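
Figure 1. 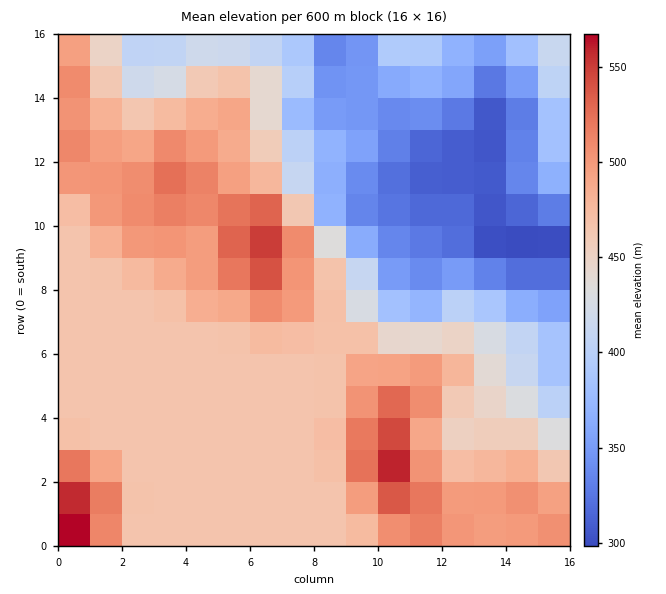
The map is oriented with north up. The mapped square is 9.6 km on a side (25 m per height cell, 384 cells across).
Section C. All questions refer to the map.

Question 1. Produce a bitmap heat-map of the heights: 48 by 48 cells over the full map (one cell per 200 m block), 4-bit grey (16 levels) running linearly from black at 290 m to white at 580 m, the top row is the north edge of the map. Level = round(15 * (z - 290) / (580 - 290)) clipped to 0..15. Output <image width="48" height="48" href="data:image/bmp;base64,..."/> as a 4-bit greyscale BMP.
<image width="48" height="48" href="data:image/bmp;base64,Qk32BAAAAAAAAHYAAAAoAAAAMAAAADAAAAABAAQAAAAAAIAEAAATCwAAEwsAABAAAAAAAAAAAAAAABEREQAiIiIAMzMzAERERABVVVUAZmZmAHd3dwCIiIgAmZmZAKqqqgC7u7sAzMzMAN3d3QDu7u4A////AP/tupmZmZmZmZmZmZmZmru7zLu7u7u7vP7tupmZmZmZmZmZmZmZmru8zLu7u7u7u+7typmZmZmZmZmZmZmZmrzMzLu7u7u7u+7typmZmZmZmZmZmZmZq8zMzLu7u7u7u+7typmZmZmZmZmZmZmavM3dy7u7u7u7u+3dypmZmZmZmZmZmZmavN7dy7u7u7u6qt3cupmZmZmZmZmZmZmrze7ty6qqq7uqmczLqpmZmZmZmZmZmZmrze7supmZqqqpmbuqqZmZmZmZmZmZmZmrze7cqZmZmaqZmKqZmZmZmZmZmZmZmZmrze7cqZiImZmYiJmZmZmZmZmZmZmZmZmrzd3cqYiImZmId5mZmZmZmZmZmZmZmZmrzN3cuZiIiZiHdpmZmZmZmZmZmZmZmZmqvN3cupiIiIh3ZpmZmZmZmZmZmZmZmZmavMzMupmIiId2ZZmZmZmZmZmZmZmZmZmavMzMy6mYh3dmVZmZmZmZmZmZmZmZmZmau7u8y6qYh3ZlVZmZmZmZmZmZmZmZmZmau7qru7qYh3ZlVZmZmZmZmZmZmZmZmZmqqqqaqqqYh3dlVZmZmZmZmZmZmZmZmZmqqpmZmamId3dmVZmZmZmZmZmZmZmZmZmqqYiIiJiHd3ZlVZmZmZmZmZmZmaqqqpmZiHdmZ3d3dmZVVJmZmZmZmZqpmqu7uqmYd2ZVVmd2ZVVERJmZmZmZmaqqq7u7uqmYdlVERVZmVUREM5mZmZmZmqurvMzLuqmYdlQzNFVVRDMzM5mZmZmZqru7zd3MuqmYdUMzM0REMzIiIpmZmZmqq7u7ze3MuqmYZUMyIzMzIiIRIpmZmaqqu7u7ze3cuqmHZDMiIiIhEREREZmZmqu7u7u7ze3cu6l2UzIiIiIRAAAAEZmZqru7u7u73e7cyphlQzIiIiIRAAAAAJmaq7u7u7u83e7cuoZDMyIiIiIRAAAAAZmau7u7vLu83e3cqGQzIiIiIiIREREREZmru7u7zMu7zd3Ll1QyIiIhEREREREiIpqru7u8zMy7vMy5hlQyIiERERERESIjM6q7u7vMzMy7u7uodUQzIiERERERESIzRLu7u7vMzMy7u6qXZURDIiIRERERESI0RLzLu7u8zMu7qqmHZURDMyIRERERERI0VczLu7u7zMu6qqmHZVREMyIRERERERI0Vcy7uqq7zLuqqpmHZUREMzIhERERERI0Vbu7qqqru7uqqpl2VUREMzIhEhERERI0Vbu6qqqqq6qruph1REQzMzIiIiERERI0Vbu6qpmZqqqruphlQzMzMzIjMyIRERI0Vbu6qZiImaqqqph2VDMzMzMzMzMhERI0Vcu6mId3iJmqqZh2VDMzMzM0REMyERJFVsu6mHZmeImZmZiHZUMjMzREREQyIiNFZsu6h2ZmZ4iZiId3ZTMiM0RVREQyIjRWd7u6h2ZmZ3eId3dmVDIiNEVVVEQzMzRWd7uqh2ZmZmd3ZmZmVDIiNFZmVURDM0VmZ6qph2ZmZmZmZmZmVDIiNFZmZVREREVmZg=="/>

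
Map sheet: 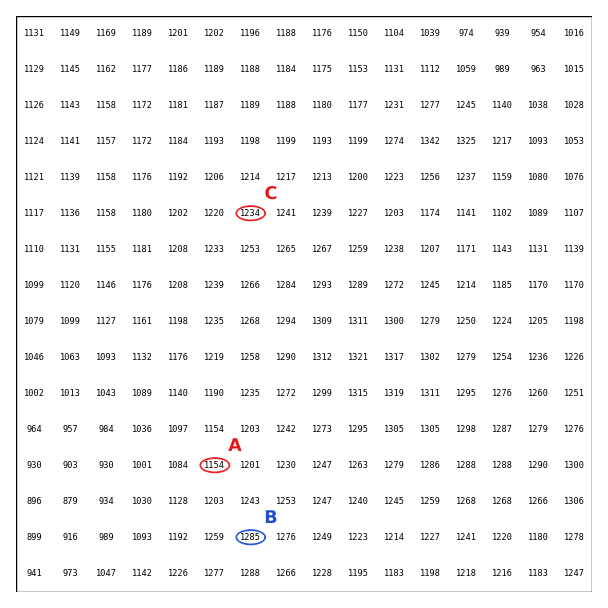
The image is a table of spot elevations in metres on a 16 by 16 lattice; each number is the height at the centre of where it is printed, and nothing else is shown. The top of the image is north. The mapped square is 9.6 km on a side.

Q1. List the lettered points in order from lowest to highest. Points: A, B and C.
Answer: A C B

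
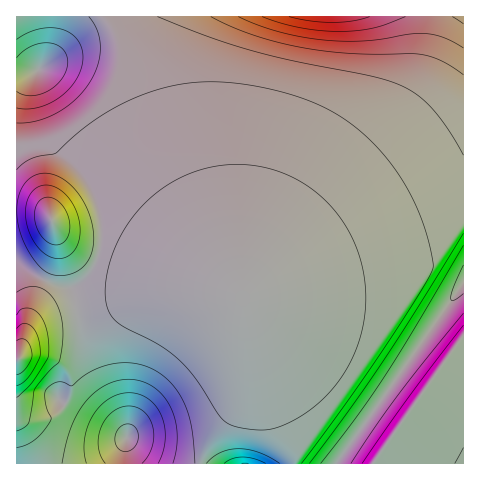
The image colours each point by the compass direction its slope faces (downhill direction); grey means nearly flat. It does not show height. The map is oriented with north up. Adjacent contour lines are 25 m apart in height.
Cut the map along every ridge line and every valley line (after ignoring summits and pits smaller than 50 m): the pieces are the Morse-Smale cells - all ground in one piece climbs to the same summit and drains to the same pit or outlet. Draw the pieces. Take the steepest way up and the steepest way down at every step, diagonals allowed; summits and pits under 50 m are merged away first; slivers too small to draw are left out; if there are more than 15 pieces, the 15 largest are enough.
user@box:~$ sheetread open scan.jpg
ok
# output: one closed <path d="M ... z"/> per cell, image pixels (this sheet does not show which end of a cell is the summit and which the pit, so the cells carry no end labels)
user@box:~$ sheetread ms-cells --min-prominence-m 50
<path d="M463 16l-350 1 1 12 15 46 26 61 30 59 58 103 69-28 152-47z"/><path d="M112 16l-58 0-2 24-7 22-6 8-7 3-16 2 0 135 16 1 16 5 16 24 27 15 59 18 70 17 22 8-4-11-62-109-28-58-19-45-15-46z"/><path d="M463 224l-70 20-81 26-41 16-29 13 27 89 25 58 1 18 42-1 126-178z"/><path d="M206 294l-41 0-21 2-67 15 5 33 8 21 26 45 11 23-2 31 76 0 8-20 22-30 7-14 7-38-1-61-6-4z"/><path d="M76 310l-26 7-15 8-9 10-6 23-4 2 1 104 107-1 3-30-11-23-26-45-8-21z"/><path d="M32 211l-16 0 0 51 16 12 18 9 20 5 7 22 60-13 28-3 41 0 32 3-147-42-27-15-16-24z"/><path d="M463 338l-4 3-61 87-23 36 89-1z"/><path d="M244 304l1 58-6 35-8 17-22 30-6 11-1 8 92 1 0-18-25-58z"/><path d="M463 283l-124 176-2 5 37-1 85-122 5-4z"/><path d="M17 262l-1 96 3 1 4-17 12-17 15-8 27-8-7-21-20-5-18-9z"/><path d="M53 16l-37 1 1 57 15-1 7-3 6-8 7-22z"/>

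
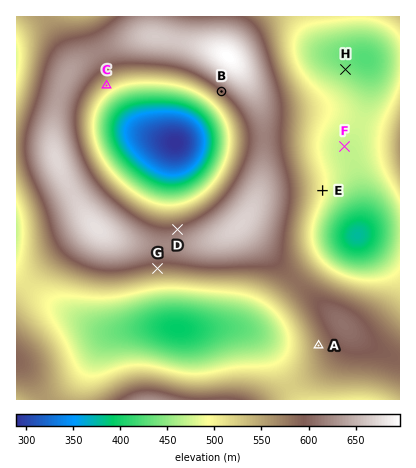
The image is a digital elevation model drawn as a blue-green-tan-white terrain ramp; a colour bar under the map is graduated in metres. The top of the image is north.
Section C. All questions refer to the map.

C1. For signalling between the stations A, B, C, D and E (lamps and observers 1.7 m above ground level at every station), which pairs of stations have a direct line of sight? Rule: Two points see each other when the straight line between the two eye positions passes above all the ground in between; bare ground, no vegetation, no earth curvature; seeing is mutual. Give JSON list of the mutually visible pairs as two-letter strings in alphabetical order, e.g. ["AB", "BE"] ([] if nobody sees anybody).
["BC", "BD", "CD"]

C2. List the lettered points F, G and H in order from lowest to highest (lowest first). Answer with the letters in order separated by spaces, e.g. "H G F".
H F G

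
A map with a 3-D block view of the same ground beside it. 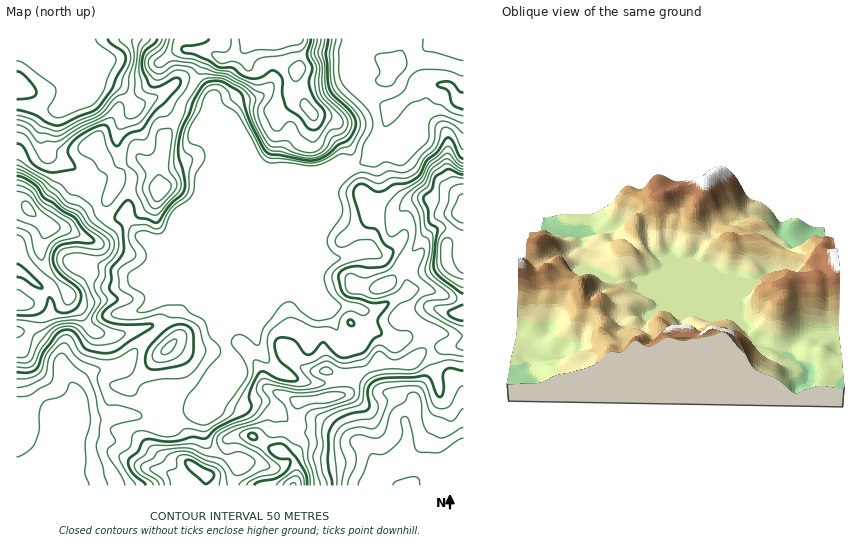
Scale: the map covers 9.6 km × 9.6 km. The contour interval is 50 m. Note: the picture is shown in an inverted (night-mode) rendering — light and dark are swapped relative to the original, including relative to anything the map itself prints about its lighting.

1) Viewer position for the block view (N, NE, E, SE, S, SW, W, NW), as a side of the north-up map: E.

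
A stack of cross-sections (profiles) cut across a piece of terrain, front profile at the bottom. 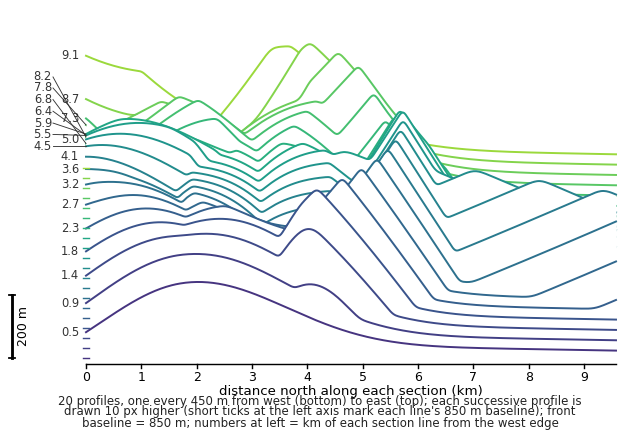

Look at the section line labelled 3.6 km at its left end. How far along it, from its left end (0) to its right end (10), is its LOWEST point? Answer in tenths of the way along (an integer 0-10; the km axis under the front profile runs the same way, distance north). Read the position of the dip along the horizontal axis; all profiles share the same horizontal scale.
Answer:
7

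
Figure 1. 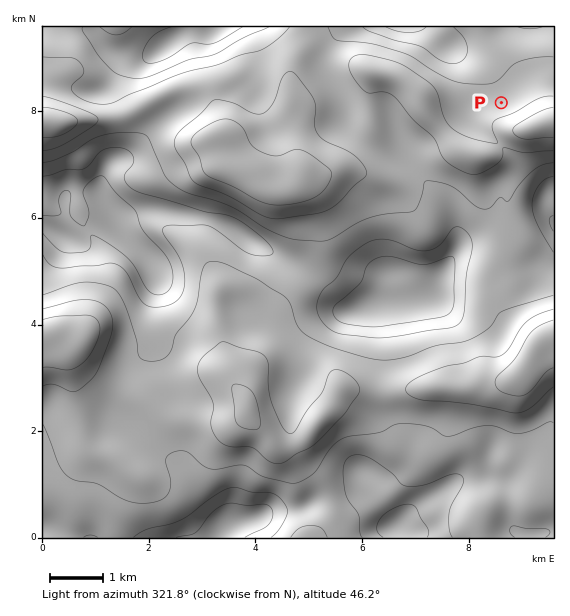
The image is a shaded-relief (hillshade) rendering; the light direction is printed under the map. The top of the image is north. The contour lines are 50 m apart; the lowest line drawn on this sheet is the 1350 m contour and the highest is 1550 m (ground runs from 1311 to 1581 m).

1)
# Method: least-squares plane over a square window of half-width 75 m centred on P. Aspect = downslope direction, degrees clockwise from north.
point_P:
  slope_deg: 5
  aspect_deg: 347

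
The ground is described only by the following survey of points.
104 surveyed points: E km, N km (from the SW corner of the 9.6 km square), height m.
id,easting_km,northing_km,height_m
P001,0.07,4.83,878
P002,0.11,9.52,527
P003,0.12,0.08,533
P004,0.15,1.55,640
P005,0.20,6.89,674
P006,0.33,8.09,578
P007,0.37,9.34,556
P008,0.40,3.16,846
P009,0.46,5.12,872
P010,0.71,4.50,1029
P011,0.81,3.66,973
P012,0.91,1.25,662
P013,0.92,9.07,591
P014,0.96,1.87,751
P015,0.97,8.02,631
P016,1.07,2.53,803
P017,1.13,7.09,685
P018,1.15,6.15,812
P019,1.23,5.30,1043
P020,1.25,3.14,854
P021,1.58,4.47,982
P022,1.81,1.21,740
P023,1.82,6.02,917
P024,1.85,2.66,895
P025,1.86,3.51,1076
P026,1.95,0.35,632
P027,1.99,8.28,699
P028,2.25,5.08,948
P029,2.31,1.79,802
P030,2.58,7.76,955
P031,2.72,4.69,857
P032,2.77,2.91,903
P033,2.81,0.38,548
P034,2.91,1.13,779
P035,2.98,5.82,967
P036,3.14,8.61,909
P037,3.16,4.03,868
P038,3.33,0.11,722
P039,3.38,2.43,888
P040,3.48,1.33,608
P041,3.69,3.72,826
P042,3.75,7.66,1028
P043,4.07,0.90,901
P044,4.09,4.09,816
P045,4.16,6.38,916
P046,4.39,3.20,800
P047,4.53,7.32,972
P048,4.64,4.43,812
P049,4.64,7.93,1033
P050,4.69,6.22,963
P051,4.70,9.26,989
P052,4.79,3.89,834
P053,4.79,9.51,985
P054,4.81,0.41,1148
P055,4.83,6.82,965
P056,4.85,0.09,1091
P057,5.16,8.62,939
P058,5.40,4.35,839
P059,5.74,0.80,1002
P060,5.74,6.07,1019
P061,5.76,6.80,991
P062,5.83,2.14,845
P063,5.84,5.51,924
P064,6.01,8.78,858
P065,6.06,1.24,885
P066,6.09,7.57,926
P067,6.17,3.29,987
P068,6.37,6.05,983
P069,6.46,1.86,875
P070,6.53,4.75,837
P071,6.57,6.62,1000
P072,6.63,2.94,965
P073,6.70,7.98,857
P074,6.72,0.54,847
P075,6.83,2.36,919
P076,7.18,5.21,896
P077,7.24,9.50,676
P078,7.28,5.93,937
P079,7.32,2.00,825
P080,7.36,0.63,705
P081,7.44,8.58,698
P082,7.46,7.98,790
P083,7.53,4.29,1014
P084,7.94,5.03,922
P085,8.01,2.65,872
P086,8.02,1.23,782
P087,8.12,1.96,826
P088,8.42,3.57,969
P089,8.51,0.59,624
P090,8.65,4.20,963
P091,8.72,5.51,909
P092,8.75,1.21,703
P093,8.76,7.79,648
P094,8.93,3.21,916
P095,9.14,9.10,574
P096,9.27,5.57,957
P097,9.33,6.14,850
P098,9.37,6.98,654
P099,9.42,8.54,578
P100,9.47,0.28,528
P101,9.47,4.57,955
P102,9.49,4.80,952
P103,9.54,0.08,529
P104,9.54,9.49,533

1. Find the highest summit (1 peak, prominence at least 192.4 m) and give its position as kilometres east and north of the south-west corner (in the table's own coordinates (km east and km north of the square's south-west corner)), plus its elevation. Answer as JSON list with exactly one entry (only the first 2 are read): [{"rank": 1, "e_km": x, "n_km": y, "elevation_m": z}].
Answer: [{"rank": 1, "e_km": 4.69, "n_km": 0.34, "elevation_m": 1152}]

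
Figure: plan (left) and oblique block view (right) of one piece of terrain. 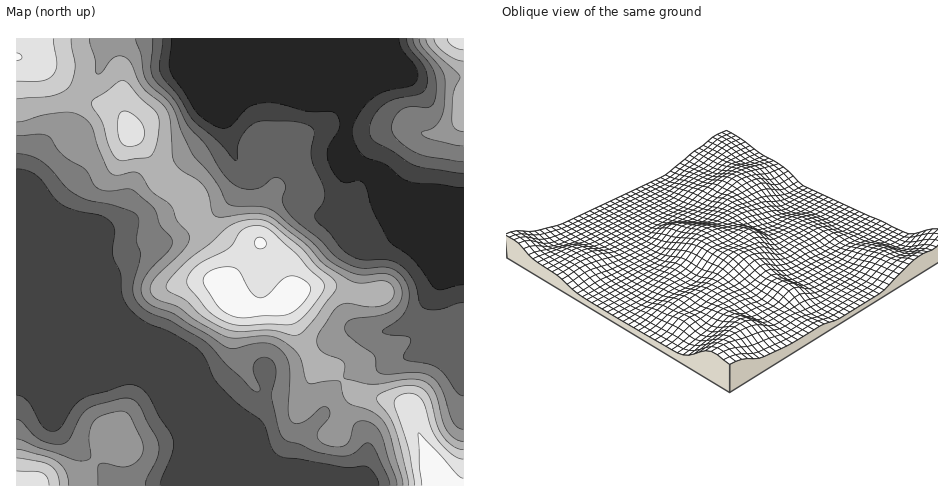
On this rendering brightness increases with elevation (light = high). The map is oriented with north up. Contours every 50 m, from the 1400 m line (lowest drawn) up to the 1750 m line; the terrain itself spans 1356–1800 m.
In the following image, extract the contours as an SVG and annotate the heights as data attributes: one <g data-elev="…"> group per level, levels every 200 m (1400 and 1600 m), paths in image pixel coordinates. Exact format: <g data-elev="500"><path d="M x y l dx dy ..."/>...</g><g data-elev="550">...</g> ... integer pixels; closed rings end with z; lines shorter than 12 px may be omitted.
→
<g data-elev="1400"><path d="M463 285l-22 5-7-2-20-28-22-16-4-5-15-28-6-22-3-6-6-2-14 2-4-3-5-5-6-11-2-10 2-9 10-18 0-8-4-6-6-2-21 0-30-8-15 0-8 2-7 3-19 19-6 1-7-2-10-6-9-7-25-38-3-11 3-25"/><path d="M399 39l3 10 15 20 1 6-1 6-7 5-28 7-14 10-9 10-6 13 0 8 2 10 5 7 4 5 21 8 21 16 10 3 22 1 25 4"/></g><g data-elev="1600"><path d="M69 485l-3-14-9-9-11-6-29-7"/><path d="M463 441l-8-2-8-8-4-10-7-27-4-7-5-4-8-3-9-1-39 5-25-5-2-2 1-11-2-4-18-9-7-6-1-6 2-7 18-27 10-4 23 4 14-2 6-4 3-5 1-5-3-7-8-3-22 2-13-4-23-14-21-22-28-23-9-5-14-2-31 4-7-1-3-5-3-15-5-9-7-7-17-11-6-8-2-7-2-34-5-13-22-19-5-9-7-16-6-6-6-1-5 1-12 15-3 2-2 0-2-14-6-21"/><path d="M17 122l8-1 20-6 21-3 11 2 10 6 5 8 6 19 12 25 7 3 16-3 7 2 12 17 19 14 6 16 12 14 0 5-4 9-32 32-3 8 3 7 6 4 19 7 19 14 30 16 10 1 30-2 14 4 11 8 7 7 3 7 4 17 3 5 19-3 12 0 3 15 5 7 24 9 7 5 6 7 6 14 12 47"/><path d="M426 39l1 4 4 6 29 27-7 19-1 25 3 8 8 4"/></g>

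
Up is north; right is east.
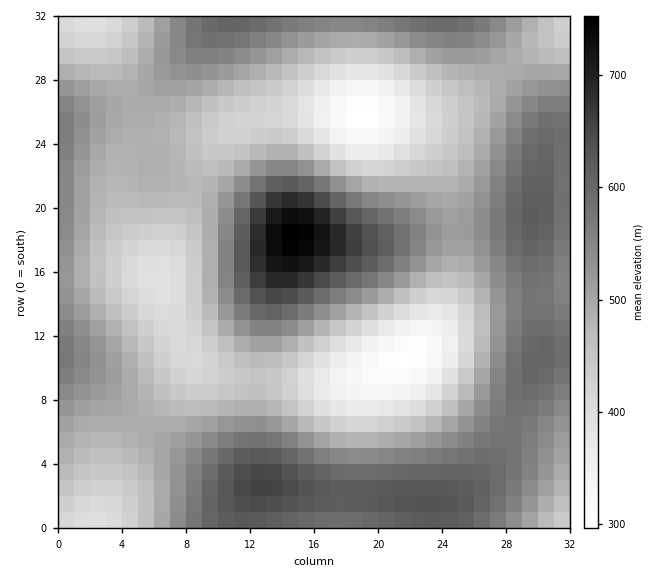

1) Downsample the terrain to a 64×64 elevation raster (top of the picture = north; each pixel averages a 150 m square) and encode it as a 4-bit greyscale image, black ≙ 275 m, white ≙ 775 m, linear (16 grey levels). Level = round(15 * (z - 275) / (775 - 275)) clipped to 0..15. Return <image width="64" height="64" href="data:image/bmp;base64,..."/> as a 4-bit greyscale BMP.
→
<image width="64" height="64" href="data:image/bmp;base64,Qk12CAAAAAAAAHYAAAAoAAAAQAAAAEAAAAABAAQAAAAAAAAIAAATCwAAEwsAABAAAAAAAAAAAAAAABEREQAiIiIAMzMzAERERABVVVUAZmZmAHd3dwCIiIgAmZmZAKqqqgC7u7sAzMzMAN3d3QDu7u4A////AERERERFVmeImaqqqqqqqqmZmZmZqqqqqqqqqZiHdmVVREREREVWZ4iZqqu7u7qqqqqqqqqqqru7uqqqmYh3ZlVURERERVZniJmqq7u7u7uqqqqqqqu7u7u7qqqZmId2ZVVERERVVmd4maqru7u7u7u6qqqru7u7u7u6qqmYh3ZlVVVERVVWZ3iZqqu7u7u7u7qqqqu7u7u7u6qqqZmId2ZlVVVVVWZneImqq7u7u7u7uqqqqqqqqqqqqqqpmYh3ZmZVVVVVZmd4iZqru7u7u7qqqqqqqqqqqqqqqqmZiId2ZmVVVVZmd3iJmqq7u7u7qqqZmZmZmaqqqqqqqZmYh3dmZmVmZmZ3eIiZqqu7u6qpmZmIiJmZmZmZmaqZmZiHd2ZmZmZmZnd4iJmaqqqqqZmIiIiIiIiIiZmZmZmZmIh3dmZmZmZnd3eIiZmaqpmZiHd3d3d3d3iIiJmZmZmYiHd3ZmZmZmd3d3eIiZmZmIh3dmZmZmZmd3eIiJmZmZmId3d2ZmZmd3d3d3eIiIiId3ZlVVVVVVZmZ3eIiZmZmYiHd3d3d3d2ZmZnd3d3d3d2ZVRERERERVVmZ3iJmZmZmIh3d3d3d2ZmZmZmZ3d3ZmVVRDMzMzNERFVmd4iZmZmYiId3d3d3ZmZmVWZmZmZmVURDMyIiIzM0RFZneJmZmZmIiId3d3dmZlVVVVVmZlVURDMiIiIiIjM0RWZ4iZmZmZiIiHd3d2ZlVVVVVVVVVVRDMyIiEREiIjNEVniJmqqZmZiIh3d2ZlVVREVVVVVVVEMyIiERERESIzRWd4maqqmZmYiId3ZmVVRERFVVVVVUQzMiIREREREiM0VniZqqqpmZiIh3dmVVREREVVZmZVVEMzIiERERERIjRWeImqqqqZmIiHdmZVREREVVZmZmZVRDMyIhERERESNFZ3iZqqqpmYiHd2ZVVERERVZmd3dmVURDMiIRERERIzRWeJmqqqmZiId3ZlVERERVZnd3d3dmVUQzMiIREREjNFZ4maqqqZiId3ZlVURERFVneIiIh3ZlVUQzMiIREiM0VniZmqqZmId3ZmVURERFVmeImZmYh3ZlVUQzMiIiI0RWeImZmZmIh3ZmVUREREVWeImaqpmYh3ZlVUQzMyMzRFZ4iZmZmYh3ZmVVRERERWZ4maqqqpmIh3ZmVURDMzRFVniJmZmYh3dmVVRERERFZ3iaq7u7qpmIh3dmVUREREVmeImZmZiHdmVVREQzREVniZq7zMu7qpmYiHdmVVRFVWd4iZmZmId2ZVVEQzNERWeJq7zMzMu7qpmYiHdmVVVWZ3iZmZmYh3ZlVERDM0RFZ4mrzN3dzMu7qqmYh3ZmZmZ3iJmZmZiHdmVUREMzREVniavM3d3dzMu7qpmYh3ZmZ3eImZmZmId2ZVRERERERWeJq83e7u3dzLu6qpmId3Z3eImZqqmYh3ZlVURERERVZ4mrzd7u7t3cy7uqmYh3d3d4iZqqqZmHdmVVVERERFVniavN7u7u7dzMu6qpmId3d4iJmqqqmYh2ZlVVVERFVWeJq83u7u7t3Mu7qqmYh3d3iJmqqqqZiHdmVVVVVVVWZ4mrzd7u7u3cy7qqmZiHd3eImaqqqpmId2ZlVVVVVVZniJu83u7u3cy7qqmZiId3d4iZqqqqqYh3ZmZmZlVVZmd4mrzd3t3cy6qpmZiId3d3iJmqqqqpiHdmZmZmZmZmZ3iau83d3Mu6qZmIiId3d3eIiaqqqqmId2ZmZmZmZmZneImrvMzLuqmYiHd3d3d3d3iJmqqqqYh3ZmZmZmZmZmZ3iZqru7qpmId3d3ZmZmZ3eImaqqqpiHdmZmZmZmZmZmd4iZqqqZh3ZmZmZmZmZmd4iZqqqqmYd3ZmZmZmZmZmZneImZmId2ZVVVVVVWZmZneImaqqqZh3dmZmZmZmZmVmZneIiHdmVUREREVVVVZmd4iZqqqpmId2ZmZmZmZlVVVmZnd3ZlVEMzMzREVVVWZniJmqqqmYh3dmZmZmZmVVVVVWZmZVRDMiIiMzREVVVmd4iZqqqZiHd3ZmZmZmZVVVVVVVVVRDIiESIjM0RFVWZ3iJmqqpmIh3dmZmZmZVVVREVVVUQzIhERESIzREVVZmeImZqqmZiHd3ZmZmZmVVVERERERDMiEREREiM0RFVWZ3iJmZmZiId3d3dmZmZVVVRERERDMiERERESIzREVVZneImZmZmIh3d3d3d2ZmVVVVREREMyIRERERIjNEVVVmZ3iJmZmIh3d3d3d3d2ZmVVVVVEQzMiERERIjNERVVWZneIiJmIh3d3d3d3d3d2ZmVVVVREMyIhERIiM0RVVWZmd3iIiId3d2Zmd3d3d3d2ZmZVVVRDMyIiIjM0RVVmZmZ3d3eId3ZmZmZnd3eIh3d3ZmZlVURDMzMzNERVZmZmZmd3d3d2ZmZmZmd3eIiIiHd3dmZlVURDMzREVVZmZ3d3d3d3ZmZVVVVWZneIiIiIiId3dmZVVURERVVWZnd3d3d3ZmZmZVVVVVVmd4iJmZmYiId3dmZlVVVVZmd3eIiHd3dmZmVVREREVWZ3iImZmZmYiIh3d2ZmZmZ3d4iIiIiHd2ZmVVRERERFVmeImZmqmZmZiIiHd3d3d3iIiZmZmIh3dmZVVEREREVWZ3iJmqqqqZmZiIiIiIiIiZmZmZmZiId2ZlVERERERFVneImaqqqqqpmZmZmZmZmZmqqqqpmYiHdmVU"/>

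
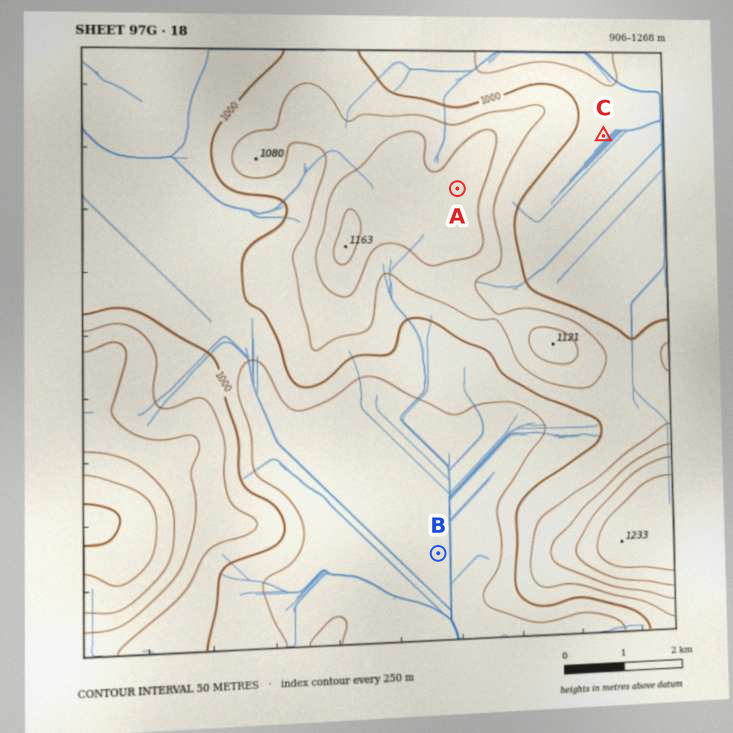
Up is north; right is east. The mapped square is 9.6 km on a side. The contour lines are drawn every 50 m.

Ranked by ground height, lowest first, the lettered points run B C A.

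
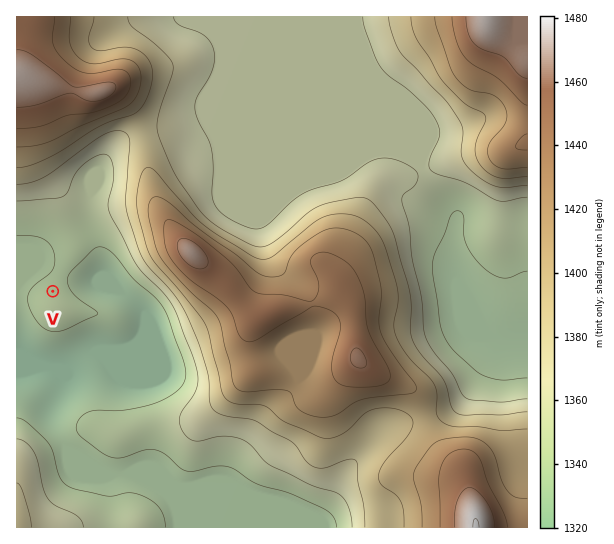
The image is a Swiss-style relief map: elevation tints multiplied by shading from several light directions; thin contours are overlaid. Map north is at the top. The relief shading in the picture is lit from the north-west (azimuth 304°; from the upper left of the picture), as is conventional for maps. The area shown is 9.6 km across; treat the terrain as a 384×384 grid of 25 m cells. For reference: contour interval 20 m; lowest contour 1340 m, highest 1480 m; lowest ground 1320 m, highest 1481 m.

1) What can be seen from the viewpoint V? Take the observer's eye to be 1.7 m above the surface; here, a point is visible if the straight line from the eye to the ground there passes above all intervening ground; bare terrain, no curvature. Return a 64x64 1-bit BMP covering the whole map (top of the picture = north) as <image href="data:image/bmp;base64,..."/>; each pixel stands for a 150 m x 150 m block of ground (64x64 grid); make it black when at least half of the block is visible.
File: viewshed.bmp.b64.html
<image width="64" height="64" href="data:image/bmp;base64,Qk0+AgAAAAAAAD4AAAAoAAAAQAAAAEAAAAABAAEAAAAAAAACAAATCwAAEwsAAAIAAAAAAAAA////AAAAAAAAAAAAAAAAAIAAAAAAAAAAgAAAAAAAAACAAAAAAAAAAIAAAAAAAAAAgAAAAAAAAACAAAAAAAAAAIAAAAAAAAAAgAAAAAAAAAAAAAAAAAAAAAAAAAAAAAAAAAAAAAAAAAAAAAwAAAAAAAAADgAAAAAAAAAPAAAAAAAAAA/AAAAAAAAAB+AAAAAAAAAH8AAAAAAAAAfwAAAAAAAAB/gAAAAAAAAH+AAAAAAAAA/wAAAAAAAAD/AAAAAAAAAf8AAAAAAAAB/4AAAAAAAAP/gAAAAAAAA/+AAAAAAAEP/wAAAAABwD/8AAAAAA/Af/gAAAAAD8D/4AAAAAAP8f/gAAAAAA///8AAAAAAD///wAAAAAAP//+AAAAAAA///wAAAAAAD///AAAAAAAP//4AAAAAAA///AAAAAAAD//8AAAAAAAP//gAAAAAAA/h8AAAAAAAD+DwAAAAAAAP4PAAAAAAAA/g8AAAAAAAD/ngAAAAAAAP/+AAAAAAAA//4AAAAAAAD//gAAAAAAAP/+AAAAAAAA//8AAAAAAAD//wAAAAAAAP//AAAAAAAAf/4AAAAAAAAACAAAAAAAAAAAAAAAAAAAAAAAAAAAAAAAAAAAAAAAAAAAAAAAAAAAAAAAAAAAAAAAAAAAAAAAAAAAAAAAAAAAAAAAAAAAAAAAAAAAAAAAAA=="/>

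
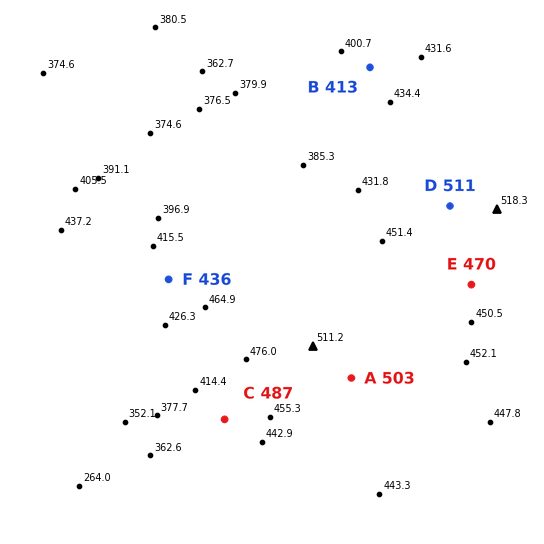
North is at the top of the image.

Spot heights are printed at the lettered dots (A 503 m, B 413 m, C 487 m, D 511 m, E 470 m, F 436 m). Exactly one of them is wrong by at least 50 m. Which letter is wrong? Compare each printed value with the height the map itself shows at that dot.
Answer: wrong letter C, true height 425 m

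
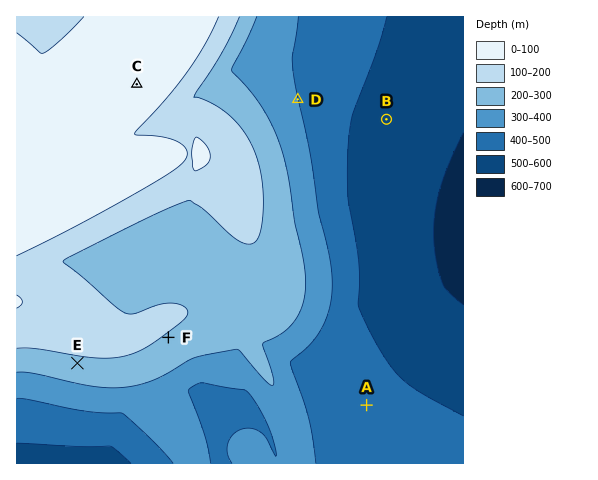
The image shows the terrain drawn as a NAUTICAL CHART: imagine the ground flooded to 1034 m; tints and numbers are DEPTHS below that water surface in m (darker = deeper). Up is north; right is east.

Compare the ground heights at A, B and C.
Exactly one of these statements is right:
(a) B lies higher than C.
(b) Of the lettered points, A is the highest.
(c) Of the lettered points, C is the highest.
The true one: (c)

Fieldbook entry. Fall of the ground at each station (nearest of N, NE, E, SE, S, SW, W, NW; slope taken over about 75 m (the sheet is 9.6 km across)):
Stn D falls E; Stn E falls S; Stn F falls SE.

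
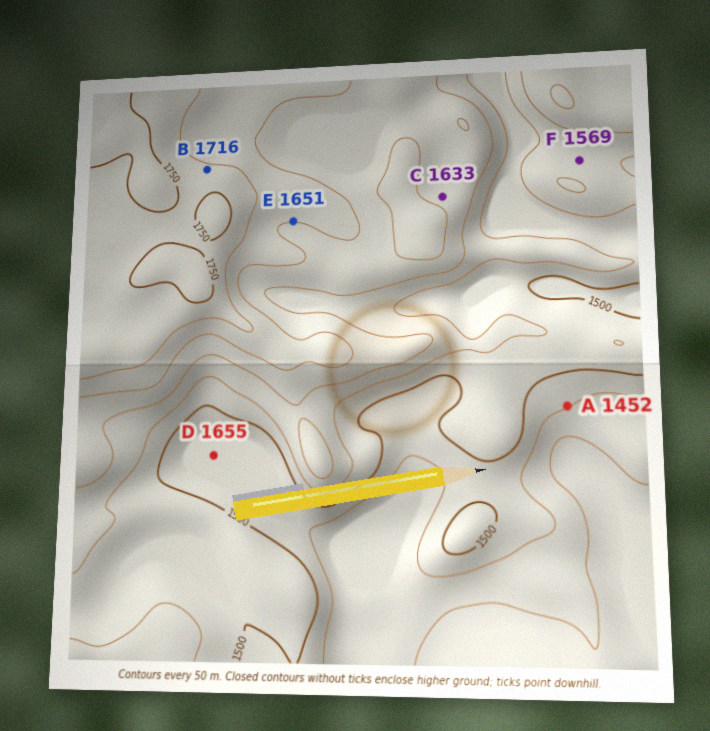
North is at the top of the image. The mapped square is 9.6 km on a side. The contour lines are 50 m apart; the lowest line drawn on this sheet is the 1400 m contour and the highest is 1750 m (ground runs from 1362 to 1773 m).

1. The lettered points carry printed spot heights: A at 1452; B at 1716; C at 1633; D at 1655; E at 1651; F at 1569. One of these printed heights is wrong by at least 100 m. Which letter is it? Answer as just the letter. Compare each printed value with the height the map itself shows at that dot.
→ D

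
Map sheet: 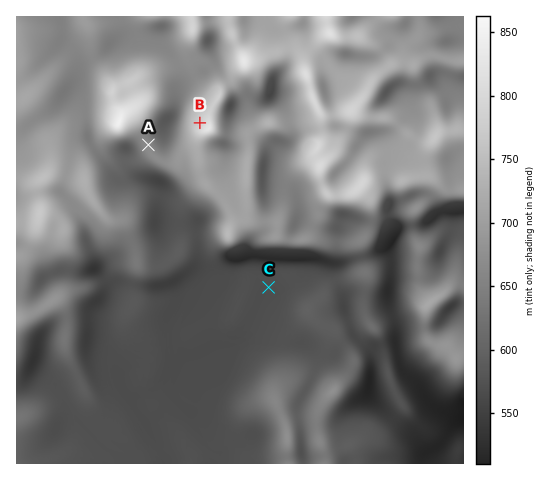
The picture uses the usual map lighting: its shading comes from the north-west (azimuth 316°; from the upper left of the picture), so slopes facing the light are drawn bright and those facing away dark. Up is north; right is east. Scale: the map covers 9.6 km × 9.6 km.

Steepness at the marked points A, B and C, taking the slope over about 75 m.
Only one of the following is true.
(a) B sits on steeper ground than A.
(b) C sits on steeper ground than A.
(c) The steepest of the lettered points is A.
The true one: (a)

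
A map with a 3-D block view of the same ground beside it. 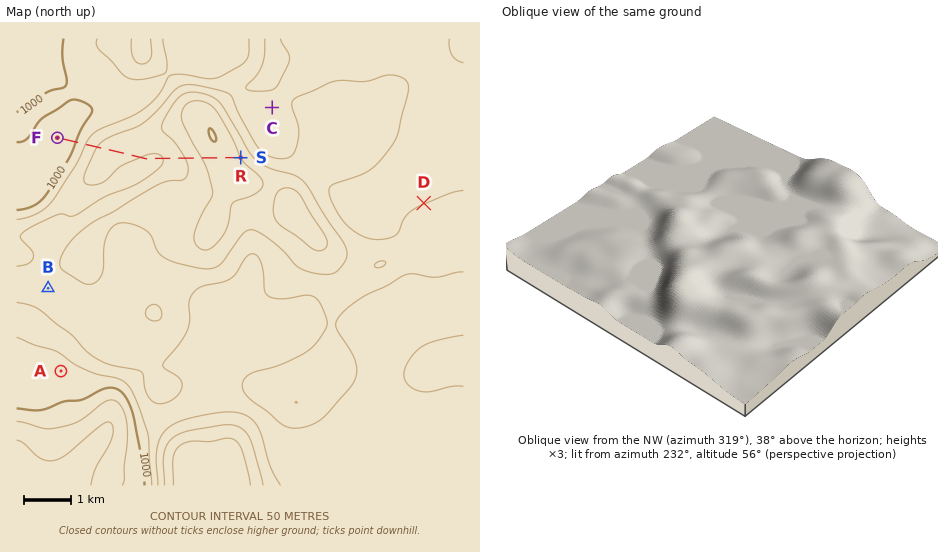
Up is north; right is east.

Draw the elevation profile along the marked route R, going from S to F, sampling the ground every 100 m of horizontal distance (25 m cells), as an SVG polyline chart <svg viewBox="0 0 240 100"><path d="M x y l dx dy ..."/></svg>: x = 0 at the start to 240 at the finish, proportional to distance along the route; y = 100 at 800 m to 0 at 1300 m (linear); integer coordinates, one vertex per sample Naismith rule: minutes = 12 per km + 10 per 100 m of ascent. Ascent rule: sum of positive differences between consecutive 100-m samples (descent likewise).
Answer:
<svg viewBox="0 0 240 100"><path d="M0 20l6-3 6-1 6-1 6-1 6 0 6 1 6 1 6 3 6 3 6 3 6 3 6 2 6 3 6 2 7 2 6 2 6 1 6 1 6 0 6 0 6 0 6-2 6-1 6-1 6-1 6 0 6 0 6 0 6 0 6 2 6 2 6 3 6 4 6 5 6 5 6 4 6 4 6 2 6 2 5 0"/></svg>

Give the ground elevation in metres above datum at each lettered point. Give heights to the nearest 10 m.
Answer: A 1030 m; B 1130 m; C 1100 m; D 1100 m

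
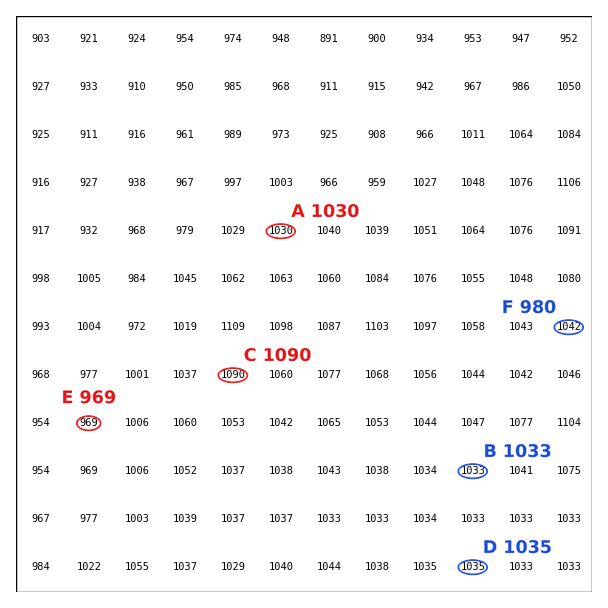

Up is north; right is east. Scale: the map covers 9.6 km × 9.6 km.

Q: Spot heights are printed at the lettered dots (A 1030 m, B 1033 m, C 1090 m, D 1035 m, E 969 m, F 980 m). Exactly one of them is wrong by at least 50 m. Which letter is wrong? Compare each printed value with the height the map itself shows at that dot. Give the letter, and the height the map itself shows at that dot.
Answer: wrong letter F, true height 1042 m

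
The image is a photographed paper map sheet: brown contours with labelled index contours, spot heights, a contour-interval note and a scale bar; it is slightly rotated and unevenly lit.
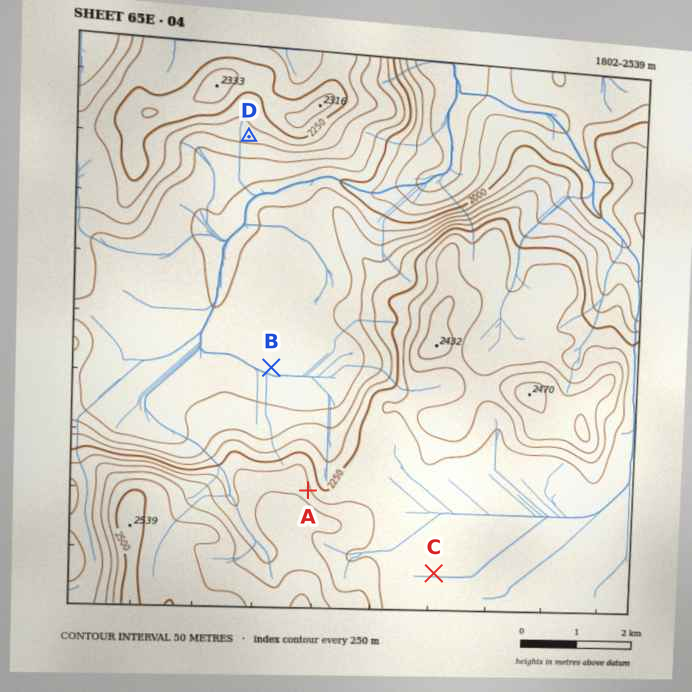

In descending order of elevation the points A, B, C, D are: A C D B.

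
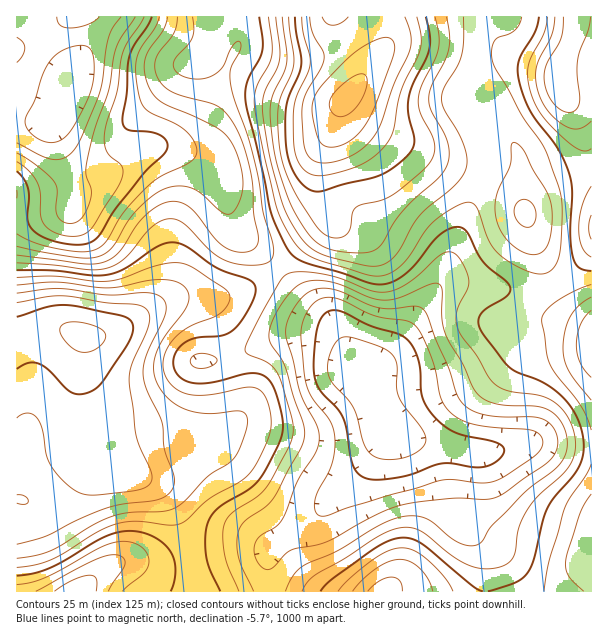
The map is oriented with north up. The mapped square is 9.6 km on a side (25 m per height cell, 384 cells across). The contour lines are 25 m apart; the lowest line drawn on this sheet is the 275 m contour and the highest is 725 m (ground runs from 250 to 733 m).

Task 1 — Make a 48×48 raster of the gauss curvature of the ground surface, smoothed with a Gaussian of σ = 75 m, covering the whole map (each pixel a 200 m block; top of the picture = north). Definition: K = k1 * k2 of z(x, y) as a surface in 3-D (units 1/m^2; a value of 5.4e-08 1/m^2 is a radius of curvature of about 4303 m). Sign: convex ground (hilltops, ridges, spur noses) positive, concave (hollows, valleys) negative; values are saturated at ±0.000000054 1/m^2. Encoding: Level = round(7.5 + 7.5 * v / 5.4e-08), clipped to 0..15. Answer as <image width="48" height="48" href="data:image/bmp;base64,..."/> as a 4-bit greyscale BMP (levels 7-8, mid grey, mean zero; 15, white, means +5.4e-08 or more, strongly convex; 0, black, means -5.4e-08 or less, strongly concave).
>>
<image width="48" height="48" href="data:image/bmp;base64,Qk32BAAAAAAAAHYAAAAoAAAAMAAAADAAAAABAAQAAAAAAIAEAAATCwAAEwsAABAAAAAAAAAAAAAAABEREQAiIiIAMzMzAERERABVVVUAZmZmAHd3dwCIiIgAmZmZAKqqqgC7u7sAzMzMAN3d3QDu7u4A////AGRYlQJnZmd3eIdmd4dmiqiIiGVWd2VWeHZnlzNWZmd3d3iIZnZmeszLl1RniHZniJq5d3m6h2Z2ZovJZWd3eL39l3iZmZh4mIrMl4zsl1VmZ5zJVHiYd5vKeKqZmIh4iHiqh3mqhkRWZ5unRYmYd3d1WKmId3eHeHd3ZVaIdUNFZ5qGVpmHd2ZTR4d2Z3d4eHd2VVVndlVmeJllZ5mHd2ZlRXd1Vnd3iIiHd3ZneIh3d4dVaJh2d3d2Z4h2Vnd3iImHiIeJqphlZ4hleJhmZ3eHeIh2d3dmd4d4iHiruYZVaLuHiYdlZ3iIeIiIh3d2VXZ4h3iamHd3eKuYiHdlZ4iIdmi7mIm6VHZ4d4eIeIiIeJmIdmd2eJmYZEjLl5z/dHd3d4dneIiIiIiZdVeHiqqoY0aZd6//hYiHd4d3d3d3eImrhEeXeqqYZVZ3d6//dYiHd3d3d2VWeJq7hEaHZ4iId3iIh5zrZIiHd3d3dlRFZ5zbdnd2RWd3d4mZiHeHVYiHd3d3ZVVWZ53ribqHZmd2d4iIiHVFdnd3d3ZlVXq6iIm6ec25mHd3d3eIiHQ1iHeHd3ZUNb//p1VmVqzLqYiIh3d4iXQ2mXeIiId1Rt//gxE0RXmamYmph3d3iHZWmXd4iaqZd6/7YxI0Vnd4iImpiIh3h3dmmXZ4mqu8plZmd2VWd4iId3iYeamImXdmiWaKqpmbljM1iYd3iJvKZVZlWLuZmXZUaWesynZohkRFiZh4iK79YzRDNZmIh3dkR2etyWRFZlVmeal3d6/9ZFQzNHd3iHd1RXebp0NFVmeHaJhUM2zqeadTRoZWiGRENHZ4h2VERmiYVmQQAAWGfPt1Wadmd1MhAWVnirlTNWeHeJYQAAeVfP2WaZh3d4dBAFRpvvtkRmZnne1wAH/4esuXeId3eaqEJDSf/+p3d3dnrN2lR9/6eIiHeIh3iauWeTXP/8iJqph3iIdmeb7Id3d3eId4m8yoi1a//pZ4qql3dkIlmXZ4d2Z3d3Znre24eId5qoZniJh2d2RGhzNph3d3d3VFjNynRJUjaIiHZnZWibp2ZBN5h3h3d3VFaIiGM4IANniGVWVWiu2GdkV3dniIh2VWdUV3VGMiI1d1VmVVe9uJzbmHZneIh2VXdlZ3VVeHU0d2eIdVi8l53+26dmeJqFVod5mFNGrclViHm7hmi7hoq7u7l2VpuFZ4eKpyE3m7p3qXeahniYZniHiZmGVHl1Z4d3dkRneIh3mVRod3h0RniZqZmHVFeYd4hkWsuHh2eYdTJXh3ZBNme//LqHZnvsl4hkj/2Hd3rLdCNpmHUgJVau/Luod538h3hkv/l3d538hlasqYUhNXh2iaunZ4q4ZnYz3/iHd53rh4v/ypdUWLowFnmGZ4dlVnUA39eIh4vHRp7/uZh4rekQA2d3iqZEZ4UAnmR3ZViEAWvIZmeJ38hUEkZ4vsdEaIZWhAJ3VEdyAGhRJFd4q4e9lVZ3rsdWeHed1AWHZVeEAplBNXeHd2erqGVneYdmeHeb1zeQ=="/>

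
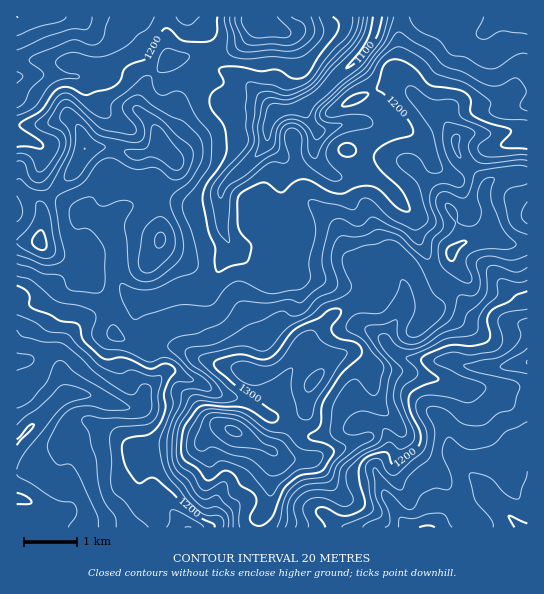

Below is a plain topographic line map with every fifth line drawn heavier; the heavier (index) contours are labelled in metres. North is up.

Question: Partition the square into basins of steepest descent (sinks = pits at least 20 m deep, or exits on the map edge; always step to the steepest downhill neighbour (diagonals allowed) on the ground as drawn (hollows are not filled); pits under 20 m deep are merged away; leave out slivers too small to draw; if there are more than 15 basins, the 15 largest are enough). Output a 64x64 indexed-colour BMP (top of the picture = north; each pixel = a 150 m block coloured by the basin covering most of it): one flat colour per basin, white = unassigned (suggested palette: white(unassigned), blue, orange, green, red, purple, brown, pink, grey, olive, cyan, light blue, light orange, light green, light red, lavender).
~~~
<image width="64" height="64" href="data:image/bmp;base64,Qk12CAAAAAAAAHYAAAAoAAAAQAAAAEAAAAABAAQAAAAAAAAIAAATCwAAEwsAABAAAAAAAAAA////ALR3HwAOf/8ALKAsACgn1gC9Z5QAS1aMAMJ34wB/f38AIr28AM++FwDox64AeLv/AIrfmACWmP8A1bDFAGZmZmZmZmZmZpmZmZmZmXd3d3d3d3d3d3d3d3d0REREZmZmZmZmZmZpmZmZmZmZl3d3d3d3d3d3d3d3d0RERERmZmZmZmZmZmmZmZmZmZmXd3d3d3d3d3d3d3d3RERERGZmZmZmZmZmmZmZmZmZmZl3d3d3d3d3d3d3d3REREREZmZmZmZmZmaZmZmZmZmZmXd3d3d3d3d3d3d3RERERERmZmZmZmZmZpmZmZmZmZmZd3d3d3d3d3d3d3dERERERGZmZmZmZmZmmZmZmZmZmZl3d3d3d3d3d3d3dEREREREImZmZmZmZmaZmZmZmZmZmXd3d3d3d3d3d3dEREREREQiImZmZmZmZpmZmZmZmZmZd3RHd3d3d3d3dERERERERCIiJmZmZmZmKZmZmZmZmZlERERHd3d3d3dEREREREREIiIiZmZmZiIiIiIpmZmZIiREREREd3d3dEREREREREQiIiImZmZiIiIiIiKZmSIiIkREREREd3d0RERERERERCIiIiJmYiIiIiIiIiIiIiIiRERERER3d0REREREREREIiIiIiIiIiIiIiIiIiIiIiIkRERERHd0REREREREREQiIiIiIiIiIiIiIiIiIiIiIiJERERER0RERERERERERCIiIiIiIiIiIiIiIiIiIiIiIkREREREREREREREREREIiIiIiIiIiIiIiIiIiIiIiIiREREREREREREREREREQiIiIiIiIiIiIiIiIiIiIiIiIkRERERERERERERERERGIiIiIiIiIiIiIiIiIiIiIiIiRERERERERERVVVVVVVZmIiIiIiIiIiIiIiIiIhESIiIkRERERERVVVVVVVVVVmYiIiIiIiIiIiIiIhEREREiIiVEREVVVVVVVVVVVVVWZmIiIiIiIiIiIiERERERERIiJVREVVVVVVVVVVVVVVZmYiIiIiIiIRIhERERERERESJVVVVVVVVVVVVVVVVVVmZiIiIiIiERERERERERERERFVVVVVVVVVVVVVVVVVVWZmIiIiIhERERERERERERERERVVVVVVVVVVVVVVVVVVZmYiIiIiEREREREREREREREREVVVVVVVVVVVVVVVVVVmZmIiIiIRERERERERERERERERFVVVVVVVVVVVVVVVVWZmZiIiIhERERERERERERERERERFVVVVVVVVVVVVVVVZmZmIiIhERERERERERERERERERERFVVVVVRFVVVVVVVmZmYiIiERERERERERERERERERERERVVVVVERVVVVVVWZmZmIiEREREREREREREREREREREREVVVVEREVVVVVVZmZmZmERERERERERERERERERERERERVVVRRERVVVVVVmZmZmERERERERERERERERERERERERVVVRERRFVVVVVWZmZmEREREREREREREREREREREREREVVVEREUVVVVVVZmYREREREREREREREREREREREREREREVERERFVVVVVVmYRERERERERERERERERERERERERERERERERERVVVVVRERERERERERERERERERERERERERERERERERERERGqqqEREREREREREREREREREREREREREREREREREREREaqqoRERERERERERERERERERERERERERERERERERERERqqqhERERERERERERERERERERERERERERERERERERERGqqqEREREREREREREREREREREREREREREREREREREREaqqoRMxERERERERERERERERERERERERERERERERERERqqqjMzMRERERERERERERERERERERERERERERERERERGqqqMzMzERERERERERERERERERERERERERERERERERERqqozMzMxERERERERERERERERERERERERERERERERERERETMzMzMRERERERERERERERERERERERERERERERERERERMzMzMxEREREREREREREREREREREREREREREREREREREzMzMzMREzMzMRERERERERERERERERERERERERERERETMzMzMzMzMzMxERERERERERERERERERERERERERERERMzMzMzMzMzMzEREREREREREREREREREREREREREREREzMzMzMzMzMzERERERERERERERERERERERERERERERETMzMzMzMzMzERERERERERERERERERERERERGBERERERMzMzMzMzMzERERERERERERERERERERERERiIEREREREzMzMzMzMzMRERERERERERERERERERERERiIiIiIiBETMzMzMzMzMzERERERERERERERERERERERiIiIiIiIiBMzMzMzMzMzMRERERERERERERERERERERGIiIiIiIiIgzMzMzMzMzMzERERERERERERERERERERGIiIiIiIiIiDMzMzMzMzMzMxEREREREREREREREREREYiIiIiIiIiIMzMzMzMzMzMzMRERERERERERERERERERiIiIiIiIiIgzMzMzMzMzMzMzMzMzERERERERERERERGIiIiIiIiIiDMzMzMzMzMzMzMzMzMzEREREREREREREYiIiIiIiIiIMzMzMzMzMzMzMzMzMzMxERERERERERERiIiIiIiIiIgzMzMzMzMzMzMzMzMzMzMRERERERERERGIiIiIiIiIiDMzMzMzMzMzMzMzMzMzMxEREREREREREYiIiIiIiIiI"/>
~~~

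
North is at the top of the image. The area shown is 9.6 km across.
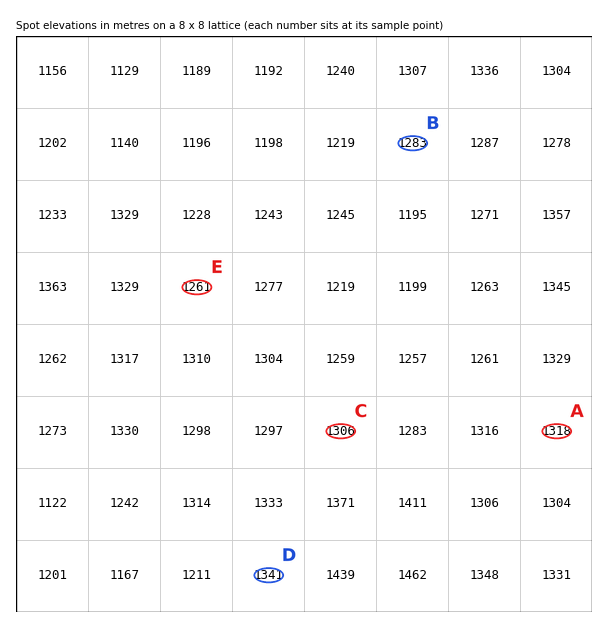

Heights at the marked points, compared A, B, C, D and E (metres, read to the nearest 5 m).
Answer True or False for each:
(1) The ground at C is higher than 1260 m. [True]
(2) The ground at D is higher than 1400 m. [False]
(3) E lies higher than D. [False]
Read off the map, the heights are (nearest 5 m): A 1320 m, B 1285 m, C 1305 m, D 1340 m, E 1260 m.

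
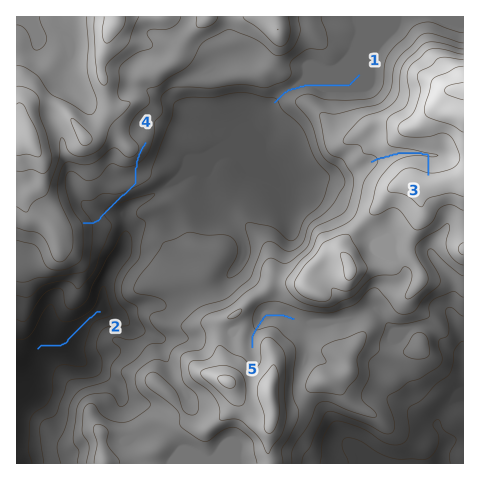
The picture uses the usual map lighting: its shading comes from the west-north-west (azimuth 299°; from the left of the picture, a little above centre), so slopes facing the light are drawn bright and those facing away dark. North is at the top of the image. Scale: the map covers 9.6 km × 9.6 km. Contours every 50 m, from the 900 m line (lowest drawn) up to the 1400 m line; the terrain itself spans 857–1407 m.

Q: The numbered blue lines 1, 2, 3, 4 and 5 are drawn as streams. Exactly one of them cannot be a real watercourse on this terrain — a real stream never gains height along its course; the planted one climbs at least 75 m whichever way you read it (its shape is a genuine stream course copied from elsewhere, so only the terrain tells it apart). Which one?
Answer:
4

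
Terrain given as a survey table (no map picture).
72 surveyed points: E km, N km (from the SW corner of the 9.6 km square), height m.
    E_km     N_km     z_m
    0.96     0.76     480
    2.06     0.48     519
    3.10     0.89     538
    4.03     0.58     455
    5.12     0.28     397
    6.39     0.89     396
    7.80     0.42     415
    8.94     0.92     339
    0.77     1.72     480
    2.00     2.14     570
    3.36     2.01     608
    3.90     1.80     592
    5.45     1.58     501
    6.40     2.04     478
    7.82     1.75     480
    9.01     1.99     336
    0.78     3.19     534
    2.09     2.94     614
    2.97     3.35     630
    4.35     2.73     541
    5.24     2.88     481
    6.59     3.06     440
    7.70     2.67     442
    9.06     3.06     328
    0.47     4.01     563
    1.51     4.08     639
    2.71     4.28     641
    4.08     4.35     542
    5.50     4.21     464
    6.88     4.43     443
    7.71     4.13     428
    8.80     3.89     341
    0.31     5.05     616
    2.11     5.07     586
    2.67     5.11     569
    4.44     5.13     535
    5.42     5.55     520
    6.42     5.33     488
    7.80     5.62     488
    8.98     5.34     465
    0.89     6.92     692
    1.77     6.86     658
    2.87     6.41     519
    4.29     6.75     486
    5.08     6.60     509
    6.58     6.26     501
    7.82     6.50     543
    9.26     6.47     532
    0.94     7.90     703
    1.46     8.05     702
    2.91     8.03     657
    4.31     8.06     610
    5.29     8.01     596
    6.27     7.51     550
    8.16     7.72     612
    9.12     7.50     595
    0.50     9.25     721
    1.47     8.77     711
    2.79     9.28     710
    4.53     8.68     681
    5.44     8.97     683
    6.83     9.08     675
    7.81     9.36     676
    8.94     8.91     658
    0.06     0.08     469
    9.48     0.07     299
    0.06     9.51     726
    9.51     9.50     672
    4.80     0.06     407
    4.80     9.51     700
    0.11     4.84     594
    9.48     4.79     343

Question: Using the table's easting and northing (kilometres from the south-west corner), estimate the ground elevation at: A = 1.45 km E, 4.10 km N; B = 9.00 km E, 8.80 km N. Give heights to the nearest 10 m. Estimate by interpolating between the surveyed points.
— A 640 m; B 650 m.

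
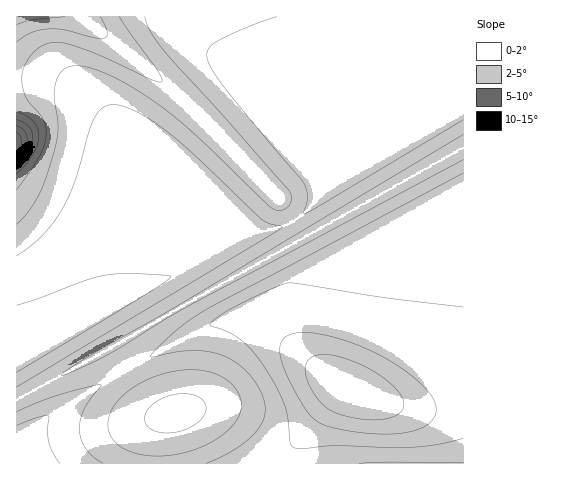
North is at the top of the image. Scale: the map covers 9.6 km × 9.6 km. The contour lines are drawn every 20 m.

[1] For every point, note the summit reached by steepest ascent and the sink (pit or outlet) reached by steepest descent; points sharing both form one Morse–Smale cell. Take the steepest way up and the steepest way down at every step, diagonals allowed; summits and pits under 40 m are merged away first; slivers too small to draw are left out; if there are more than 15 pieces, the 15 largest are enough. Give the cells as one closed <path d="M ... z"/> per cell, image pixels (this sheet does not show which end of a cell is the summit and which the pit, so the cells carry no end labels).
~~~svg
<path d="M463 148l-276 155-83 49-86 47-2 1 0 63 256 1 30-27 31-40 11-9 25 10 35 9 15 2 44 0z"/><path d="M344 16l-328 1 0 61 34 2 20 7 12 7 32 31 22 36 7 20 5 27 1 35-3 46 95-53 49-12 9-6 28-29 12-9-3-15 0-19 8-83z"/><path d="M43 79l-27 1 1 282 124-70 6-5 2-44-1-35-5-27-7-20-15-27-27-30-24-17z"/><path d="M463 110l-121 68-15 11-28 29-9 6-23 7-16 2-27 12-206 116-2 2 0 36 69-37 102-59 276-155z"/><path d="M463 16l-118 1-2 63-7 66 0 19 4 15 124-70z"/><path d="M346 388l-13 9-31 40-29 27 191-1-1-54-44 0-15-2-35-9z"/>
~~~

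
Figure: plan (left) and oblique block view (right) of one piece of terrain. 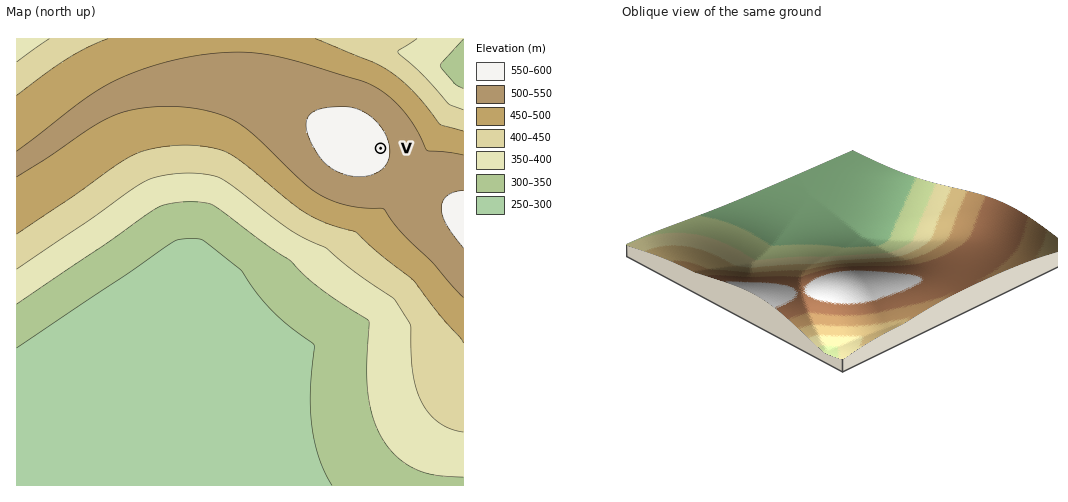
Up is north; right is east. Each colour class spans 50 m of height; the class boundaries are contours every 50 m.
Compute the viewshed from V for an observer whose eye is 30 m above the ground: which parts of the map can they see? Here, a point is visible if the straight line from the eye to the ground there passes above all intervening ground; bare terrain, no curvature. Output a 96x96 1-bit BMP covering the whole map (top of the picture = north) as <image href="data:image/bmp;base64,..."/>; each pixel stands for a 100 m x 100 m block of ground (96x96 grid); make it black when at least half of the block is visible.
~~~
<image width="96" height="96" href="data:image/bmp;base64,Qk2+BAAAAAAAAD4AAAAoAAAAYAAAAGAAAAABAAEAAAAAAIAEAAATCwAAEwsAAAIAAAAAAAAA////AAAAAAD/////////////4AD/////////////4AD/////////////4AD/////////////8AD/////////////8AD/////////////+AD/////////////+AD//////////////AD//////////////gD//////////////wD//////////////4D//////////////8D//////////////+D///////////////D///////////////j///////////////z////////////////////////////////////////////////////////////////////+H/////////////4AAAD//////////8AAAAAP/////////gAAAAAB////////+AAAAAAAP///////4AAAAAAAD///////wAAAAAAAA///////gAAAAAAAAP//////AAAAAAAAAH//////AAAAAAAAAB/////+AAAAAAAAAA/////+AAAAAAAAAAP////+AAAAAAAAAAH////8AAAAAAAAAAD////8AAAAAAAAAAA////8AAAAAAAAAAAh///8AAAAAAAAAAAAP//8AAAAAAAAAAAAH//+AAAAAAAAAAAAD//+AAAAAAAAAAAAB//+AAAAAAAAAAAAA//+AAAAAAAAAAAAA//+AAAAAAAAAAAAAf//AAAAAAAAAAAAAf//AAAAAAAAAAAAAf//AAAAAAAAAAAAAP//gAAAAAAAAAAAAP//gAAAAAAAAAAAAP//wAAAAAAAAAAAAP//wAAAAAAAAAAAAf//4AAAAAAAAAAP////4AAAAAAAAAAP////8AAAAAAAAAAP////8AAAAAAAAAAP////+AAAAAAAAAAH////+AAAAAAAAAAH/////AAAAAAAAAAH/////AAAAAAAAAAD/////gAAAAAAAAAD/////gAAAAAAAAAB/////wAAAAAAAAAB/////wAAAAAAAAAA/////4AAAAAAAAAD/////4AAAAAAAAAP/////8AAAAAAAAAf/////8AAAAAAAAB//////+AAAAAAAAD///////AAAAAAAAH///////AAAAAAAAP///////gAAAAAAAP///////gAAAAAAAf///////wAAAAAAAf///9///4AAAAAAAf///8///8AAAAAAAf///8P//8AAAAAAAf///8H//+AAAAAAAf///8B///gAAAAAAf//z8A///wAAAAAAP//h8Af//4AAAAAAP/+A8AH//+AAAAAAH/8AcAD///gAAAAAD/wAMAB///4AAAAAAeAAEAAf//+AAAAAAAAAAAAP///gAAAAAAAAAAAD///8AAAAAAAAAAAB////gAAAAAAAAAAAf///+AAAAAAAAAAAD////gAAAAAAAAAAAf///gAAAAAAAAAAAD///gAAAAAAAAAAAAD//AAAAAAAAAAAAAAAAAAAAAAAAAAAAAAAAAAAAAAB8AAAAAAAAAAAAAAf8AAAAAAAAAAAAAD/8AAAAAAAAAAAAAf/8="/>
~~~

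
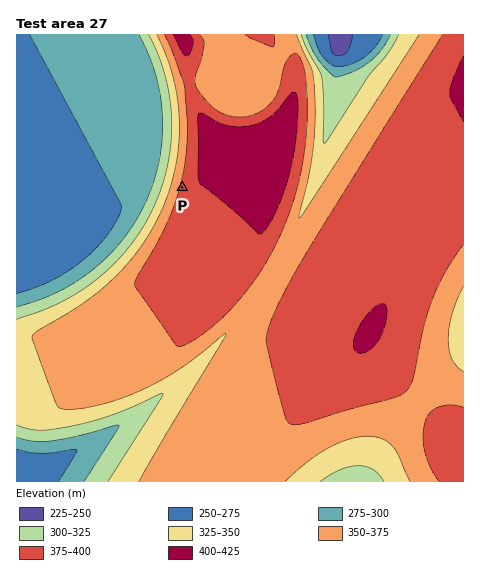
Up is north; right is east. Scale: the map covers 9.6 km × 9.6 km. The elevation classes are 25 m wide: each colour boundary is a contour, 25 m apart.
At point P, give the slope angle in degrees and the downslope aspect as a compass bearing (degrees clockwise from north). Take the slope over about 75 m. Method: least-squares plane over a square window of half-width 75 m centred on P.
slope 6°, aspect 284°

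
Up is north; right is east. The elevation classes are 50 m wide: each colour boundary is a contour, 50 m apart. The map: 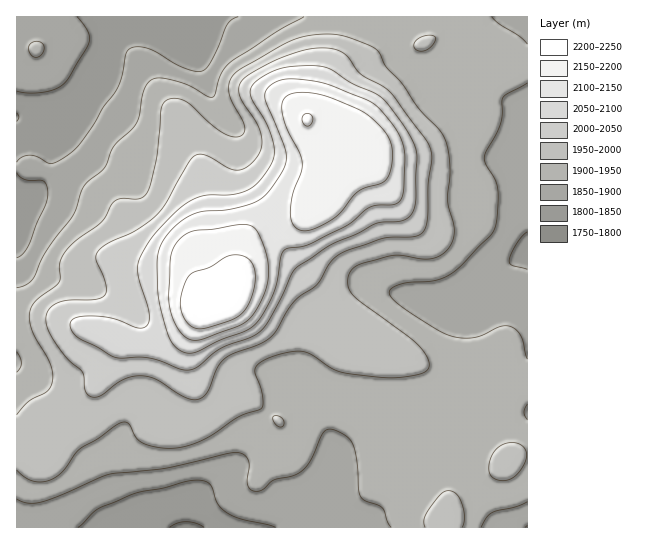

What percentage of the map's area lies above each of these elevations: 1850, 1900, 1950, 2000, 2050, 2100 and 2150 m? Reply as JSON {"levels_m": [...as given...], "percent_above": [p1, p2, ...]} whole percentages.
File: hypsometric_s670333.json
{"levels_m": [1850, 1900, 1950, 2000, 2050, 2100, 2150], "percent_above": [92, 75, 44, 25, 17, 12, 7]}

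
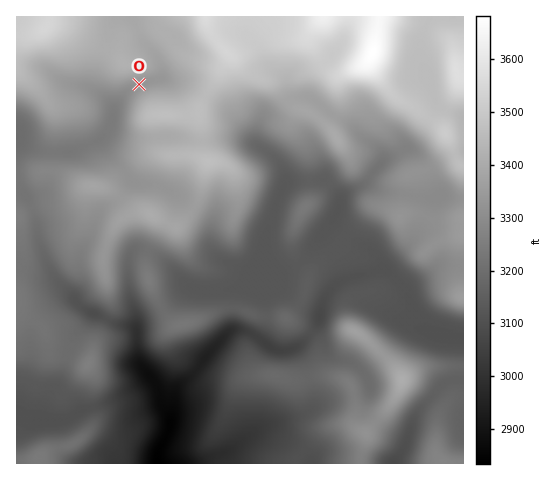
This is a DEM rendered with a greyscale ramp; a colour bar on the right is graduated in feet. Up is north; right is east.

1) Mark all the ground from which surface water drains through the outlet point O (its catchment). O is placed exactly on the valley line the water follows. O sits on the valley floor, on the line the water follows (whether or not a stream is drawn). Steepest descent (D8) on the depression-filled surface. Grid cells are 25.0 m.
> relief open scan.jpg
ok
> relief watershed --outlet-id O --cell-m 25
3.383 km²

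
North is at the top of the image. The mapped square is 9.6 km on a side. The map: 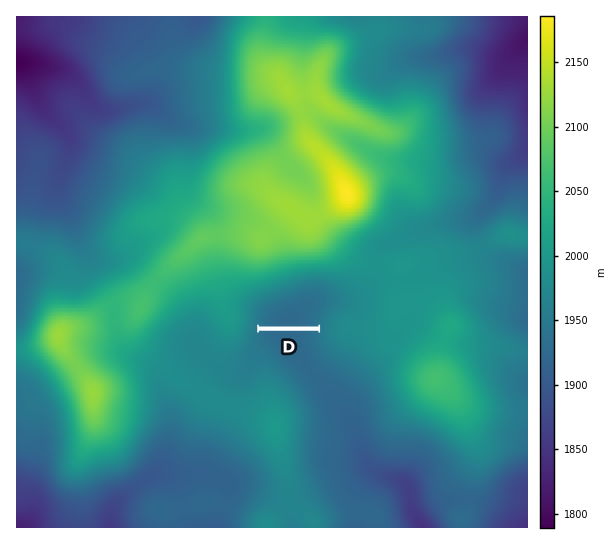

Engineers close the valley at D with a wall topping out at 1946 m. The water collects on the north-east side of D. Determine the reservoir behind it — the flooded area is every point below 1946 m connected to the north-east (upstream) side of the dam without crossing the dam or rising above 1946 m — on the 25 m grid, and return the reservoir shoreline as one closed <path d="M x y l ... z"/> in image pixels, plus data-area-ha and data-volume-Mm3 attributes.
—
<path d="M318 289l-16 2-32 13-7 7-4 15 59 1 2-10 7-12-2-11-7-5z" data-area-ha="66" data-volume-Mm3="7.54"/>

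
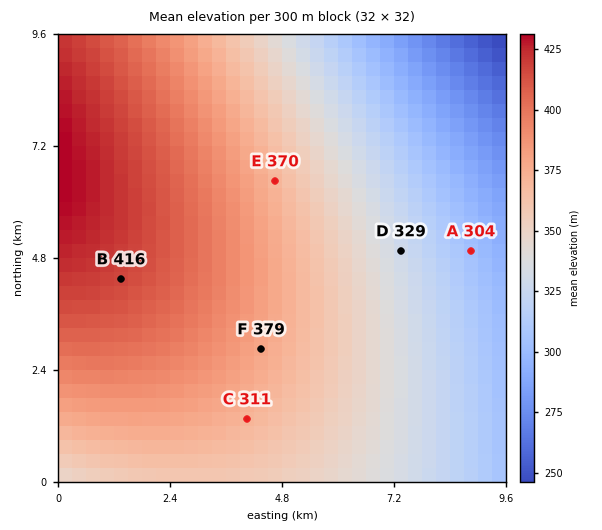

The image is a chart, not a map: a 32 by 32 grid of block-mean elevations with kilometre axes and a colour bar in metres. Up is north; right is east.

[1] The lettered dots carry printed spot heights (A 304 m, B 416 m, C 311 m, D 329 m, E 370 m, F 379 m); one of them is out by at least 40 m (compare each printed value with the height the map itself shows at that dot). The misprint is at C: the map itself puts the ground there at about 371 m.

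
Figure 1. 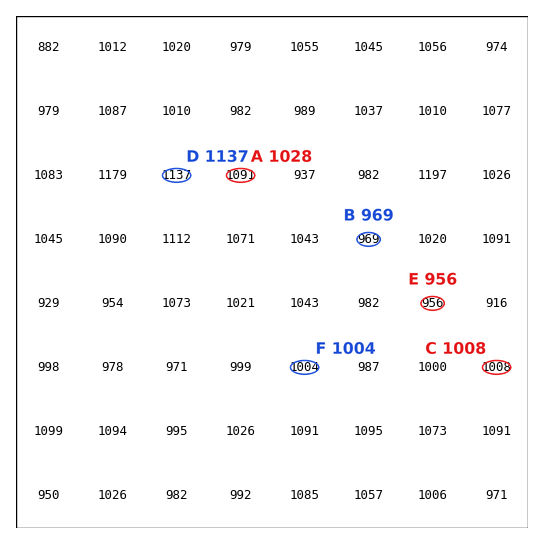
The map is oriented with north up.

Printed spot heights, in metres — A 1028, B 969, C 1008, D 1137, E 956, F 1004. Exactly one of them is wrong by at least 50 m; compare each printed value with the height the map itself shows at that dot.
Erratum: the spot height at A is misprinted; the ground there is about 1091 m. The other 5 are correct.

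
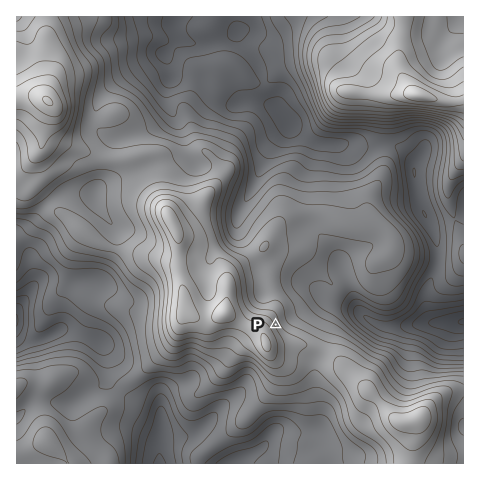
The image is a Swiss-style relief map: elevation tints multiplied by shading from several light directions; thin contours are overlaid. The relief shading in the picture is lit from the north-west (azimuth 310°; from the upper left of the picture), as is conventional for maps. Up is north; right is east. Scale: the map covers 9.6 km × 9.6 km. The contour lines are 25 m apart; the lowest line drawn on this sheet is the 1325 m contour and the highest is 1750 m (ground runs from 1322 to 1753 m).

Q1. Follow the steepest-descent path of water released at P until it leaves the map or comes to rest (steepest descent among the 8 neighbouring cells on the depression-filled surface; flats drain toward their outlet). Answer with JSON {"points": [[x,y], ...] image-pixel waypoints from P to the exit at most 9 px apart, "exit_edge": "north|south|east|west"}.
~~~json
{"points": [[276, 325], [285, 320], [294, 315], [304, 307], [313, 298], [322, 298], [332, 304], [341, 305], [350, 306], [360, 313], [369, 320], [378, 325], [388, 327], [397, 327], [406, 327], [416, 326], [425, 325], [434, 323], [444, 323], [453, 323], [462, 322], [463, 322]], "exit_edge": "east"}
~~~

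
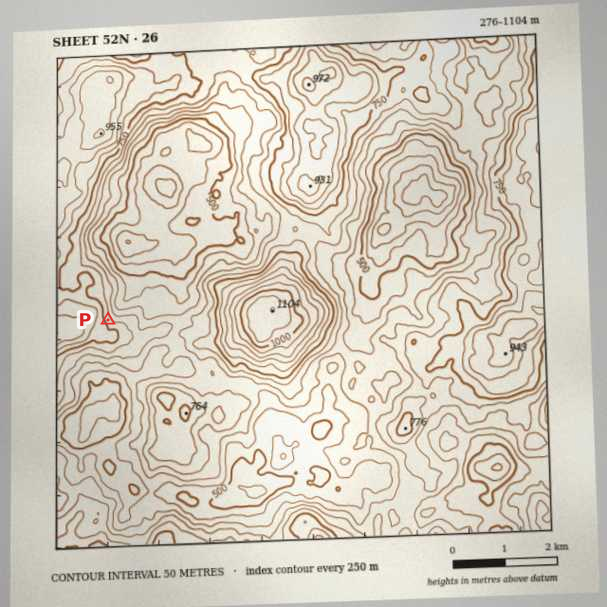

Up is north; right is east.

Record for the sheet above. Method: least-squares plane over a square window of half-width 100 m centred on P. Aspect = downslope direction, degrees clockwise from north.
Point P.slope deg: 21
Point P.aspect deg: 60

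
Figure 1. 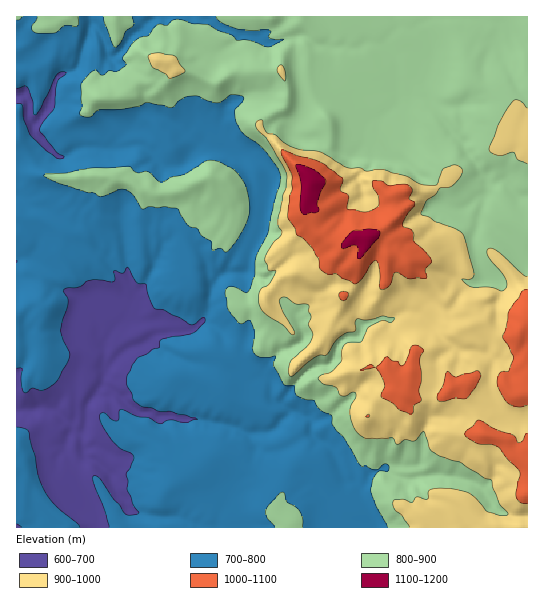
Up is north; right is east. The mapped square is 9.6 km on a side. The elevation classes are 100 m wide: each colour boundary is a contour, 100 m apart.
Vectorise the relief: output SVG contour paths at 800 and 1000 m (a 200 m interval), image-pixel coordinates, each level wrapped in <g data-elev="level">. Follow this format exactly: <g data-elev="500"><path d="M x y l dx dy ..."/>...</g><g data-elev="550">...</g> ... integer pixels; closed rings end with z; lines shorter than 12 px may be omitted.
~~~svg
<g data-elev="800"><path d="M302 527l1-8-3-8-3-3-10-6-2-8-3-2-12 12-4 6 1 7 7 10"/><path d="M224 251l2 1 4-3 11-16 7-15 2-11-3-18-4-8-9-11-14-8-9-2-5 1-20 13-15 3-9 5-4-1-9-9-12 1-8-7-38 2-24 5-21 1-3 1 15 8 29 10 7 0 5 3 6 0 14-7 7 1 7 5 9 14 8-3 27 2 10 17 4 2 6 1 5 8 9 6 2 8 8-2z"/><path d="M37 17l-6 12 4 4 7 0 13 0 10-7 12 0 2-3-1-6"/><path d="M103 17l8 24 4 6 6-5 5-11 8-6-2-8"/><path d="M216 17l6 6 15 6 16 2 16-1 2 1-2 4 1 3 14 1-13 7-4 1-18-7-12 0-5-5-14-5-11-6-14 0-16-5-5 2-5 4-9-1-4 3-5 8-10 3-8 7-8 13 3 5-1 3-7 5-9 0-7 4-5-5-3 0-12 12-1 4 1 20-2 8 4 3 6 0 8-7 27-1 14-3 8-4 24 6 8-8 10-4 9 0 11 5 8 2 5-2 9-7 12 3 0 4-8 9 2 13 6 11 16 11 8 8 11 16 3 10-7 24-6 30-12 25-1 17-5 14-4 4-13-7-6 2-2 5 2 14 4 7 8 9 3 1 7-4 2 2 4 11-2 14 1 6 7 4 8 1 6-2-1 10 10 19 10 1 3 10 9 4 8 1 7 9 10 5 1 10 12 13 17 28 5 0 9 4 3 0 7-6 4 2-1 5-9 0-2 2-4 6-2 11 5 16 11 21"/></g><g data-elev="1000"><path d="M527 433l-4 8-5 2-5-8-19-6-16-9-13 14 3 4 9 5 16 2 7 4 8 10 12 12 0 4-4 22 5 6 6 0"/><path d="M410 414l3-1 2-8 5-3 1-3-2-8 3-13-2-17 4-11-5-4-4-1-4 2-5 14-4 5-4-4-5-1-6-4-11 10 5 8 4 10-4 12 12 6 7 7z"/><path d="M438 401l4 1 12-4 9 1 4-1 8-11 5-9-1-6-2-2-22 7-8-6-4 14-6 10z"/><path d="M360 370l15-3-5-2z"/><path d="M343 301l4-3 2-4-2-2-5-1-3 2 0 5z"/><path d="M380 289l3 1 6-4 6-14 14 7 17-1 1-1-1-8 6-7-5-8-13-12 0-8-2-4-9-4 4-11 8-10-1-3-5-4 3-7-1-3-5-4-16 2-8-5-9 0 0 6 5 10 0 9-5 4-7 2-17-2-2-3 1-12-8-5 3-9-1-3-17-14-7-3-36-11 0 5 10 22 0 12-2 8-2 21 7 9 2 8 6 3 11 12 5 9 1 10 7 5 10 0 5 4 13 6 7-5 9-15 5-3 3 9z"/><path d="M527 289l-5 2-14 22-2 16-4 8 7 9 5 12-5 13-8 1-3 4-1 6 3 9 8 12 10 4 9-1"/></g>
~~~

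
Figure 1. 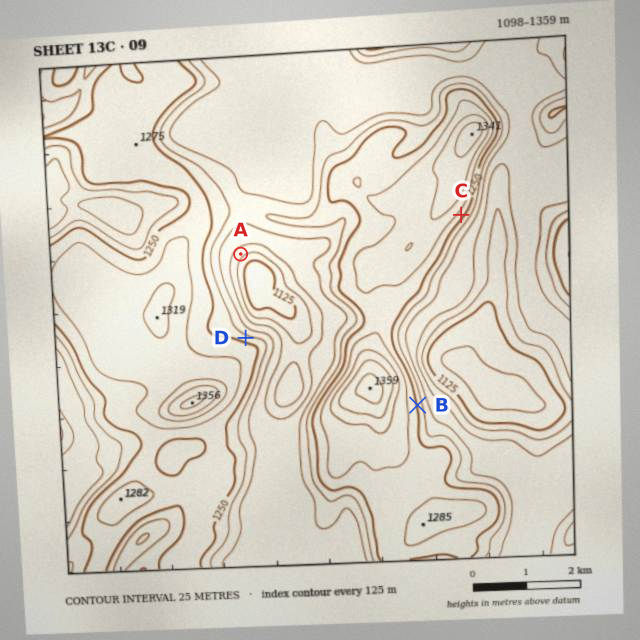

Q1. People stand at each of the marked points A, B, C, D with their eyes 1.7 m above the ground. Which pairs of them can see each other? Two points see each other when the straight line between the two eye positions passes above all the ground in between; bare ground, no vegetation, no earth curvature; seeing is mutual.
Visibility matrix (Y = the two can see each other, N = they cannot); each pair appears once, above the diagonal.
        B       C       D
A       N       N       Y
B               Y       N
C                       N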